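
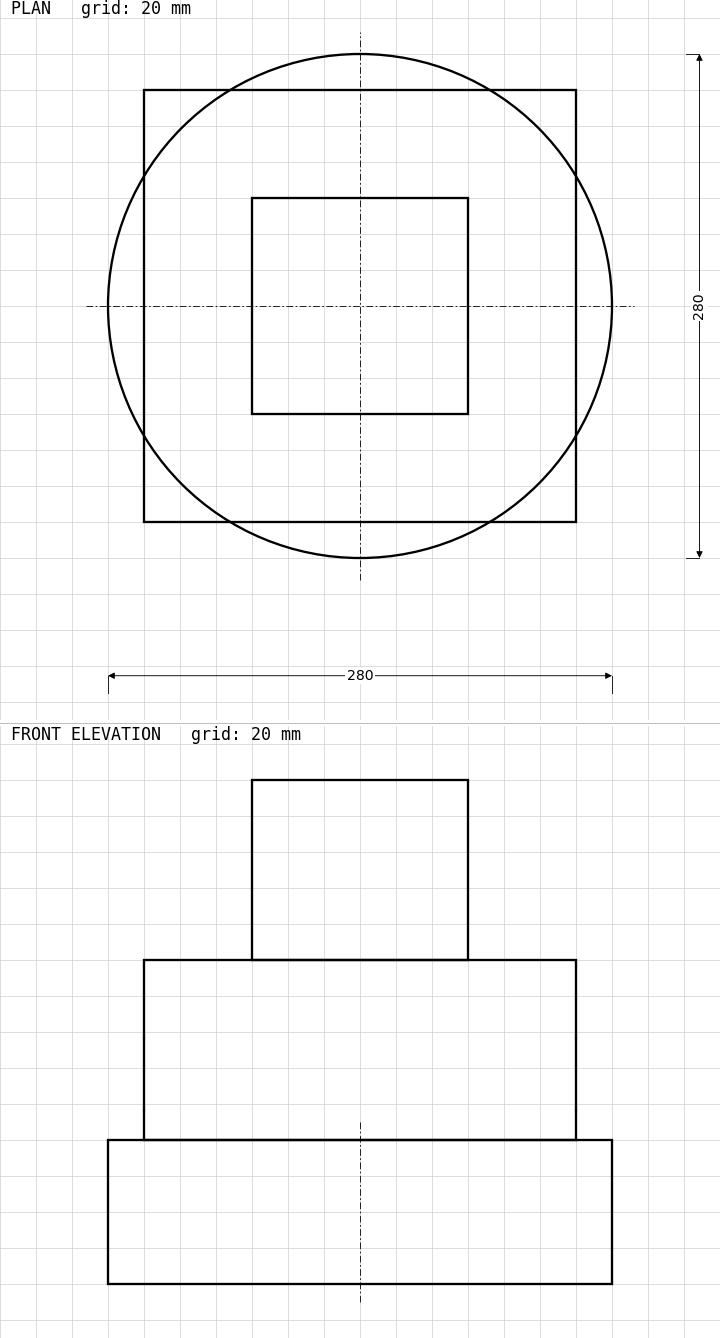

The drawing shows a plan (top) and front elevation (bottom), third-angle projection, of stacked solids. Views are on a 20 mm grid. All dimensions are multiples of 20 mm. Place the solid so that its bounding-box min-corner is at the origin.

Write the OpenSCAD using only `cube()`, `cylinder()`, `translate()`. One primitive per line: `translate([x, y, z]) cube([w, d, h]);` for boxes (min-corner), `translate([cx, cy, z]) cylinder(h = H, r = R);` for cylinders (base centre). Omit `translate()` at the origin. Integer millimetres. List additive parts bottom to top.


translate([140, 140, 0]) cylinder(h = 80, r = 140);
translate([20, 20, 80]) cube([240, 240, 100]);
translate([80, 80, 180]) cube([120, 120, 100]);


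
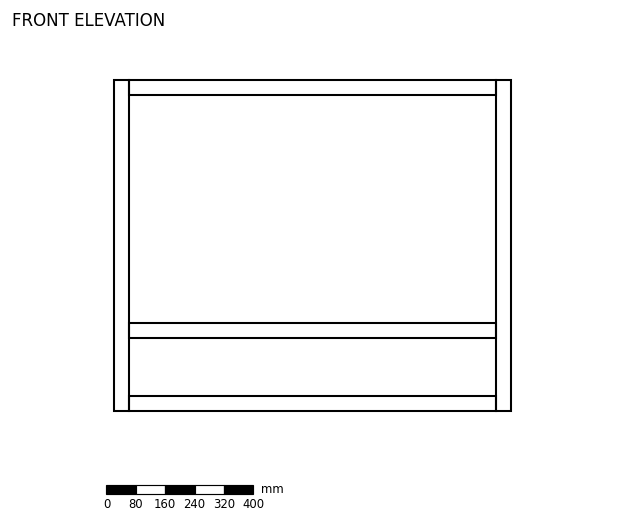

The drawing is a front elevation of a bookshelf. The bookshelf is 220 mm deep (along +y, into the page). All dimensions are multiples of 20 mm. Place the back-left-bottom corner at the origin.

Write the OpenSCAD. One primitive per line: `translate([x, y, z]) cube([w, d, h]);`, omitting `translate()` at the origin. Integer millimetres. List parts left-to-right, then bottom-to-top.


cube([40, 220, 900]);
translate([40, 0, 0]) cube([1000, 220, 40]);
translate([40, 0, 200]) cube([1000, 220, 40]);
translate([40, 0, 860]) cube([1000, 220, 40]);
translate([1040, 0, 0]) cube([40, 220, 900]);


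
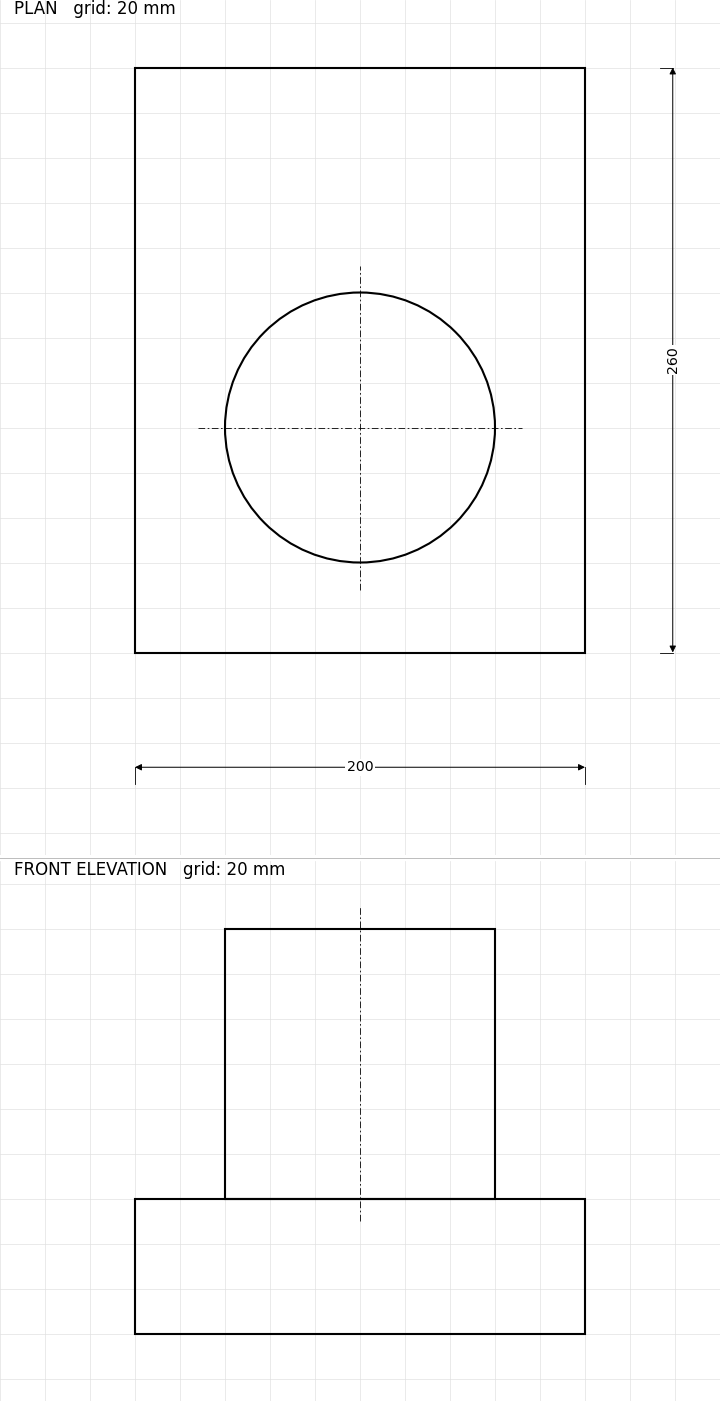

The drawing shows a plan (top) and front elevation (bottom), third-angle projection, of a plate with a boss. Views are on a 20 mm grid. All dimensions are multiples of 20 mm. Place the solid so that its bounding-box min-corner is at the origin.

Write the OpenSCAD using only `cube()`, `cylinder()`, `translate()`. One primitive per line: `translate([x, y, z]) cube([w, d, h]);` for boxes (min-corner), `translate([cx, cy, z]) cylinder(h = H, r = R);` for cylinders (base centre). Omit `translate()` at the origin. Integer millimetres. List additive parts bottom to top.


cube([200, 260, 60]);
translate([100, 100, 60]) cylinder(h = 120, r = 60);


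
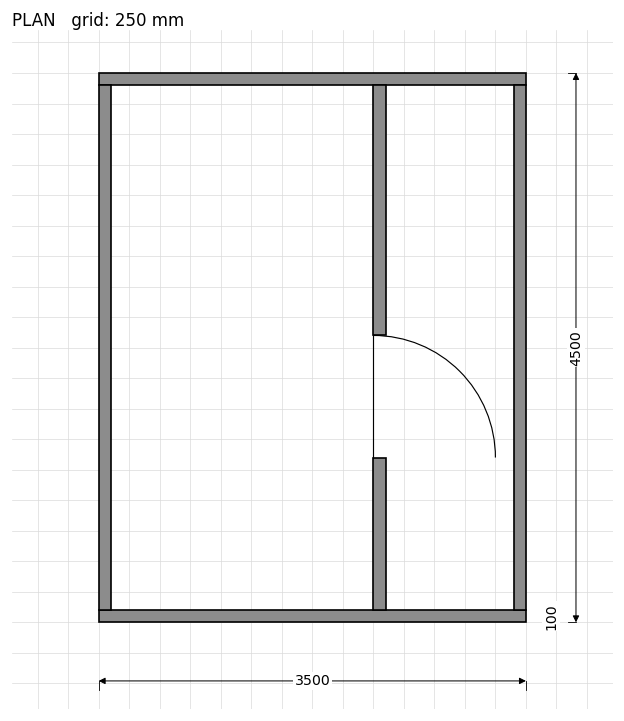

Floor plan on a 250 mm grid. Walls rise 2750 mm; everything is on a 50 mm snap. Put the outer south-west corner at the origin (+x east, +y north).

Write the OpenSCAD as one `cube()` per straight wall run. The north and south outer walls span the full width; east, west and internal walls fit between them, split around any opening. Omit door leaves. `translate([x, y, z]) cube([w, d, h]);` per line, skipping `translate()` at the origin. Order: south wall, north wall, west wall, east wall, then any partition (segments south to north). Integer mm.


cube([3500, 100, 2750]);
translate([0, 4400, 0]) cube([3500, 100, 2750]);
translate([0, 100, 0]) cube([100, 4300, 2750]);
translate([3400, 100, 0]) cube([100, 4300, 2750]);
translate([2250, 100, 0]) cube([100, 1250, 2750]);
translate([2250, 2350, 0]) cube([100, 2050, 2750]);


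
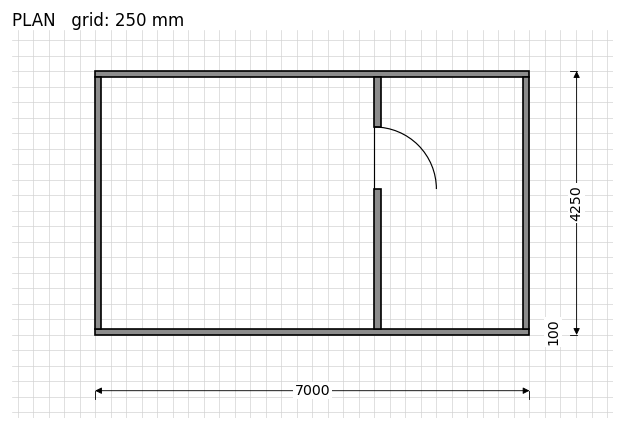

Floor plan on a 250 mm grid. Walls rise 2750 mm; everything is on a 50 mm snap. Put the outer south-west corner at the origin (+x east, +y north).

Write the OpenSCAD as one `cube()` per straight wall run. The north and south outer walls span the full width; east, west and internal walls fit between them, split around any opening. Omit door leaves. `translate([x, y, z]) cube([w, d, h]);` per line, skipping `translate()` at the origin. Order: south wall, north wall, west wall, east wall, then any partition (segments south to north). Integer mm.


cube([7000, 100, 2750]);
translate([0, 4150, 0]) cube([7000, 100, 2750]);
translate([0, 100, 0]) cube([100, 4050, 2750]);
translate([6900, 100, 0]) cube([100, 4050, 2750]);
translate([4500, 100, 0]) cube([100, 2250, 2750]);
translate([4500, 3350, 0]) cube([100, 800, 2750]);


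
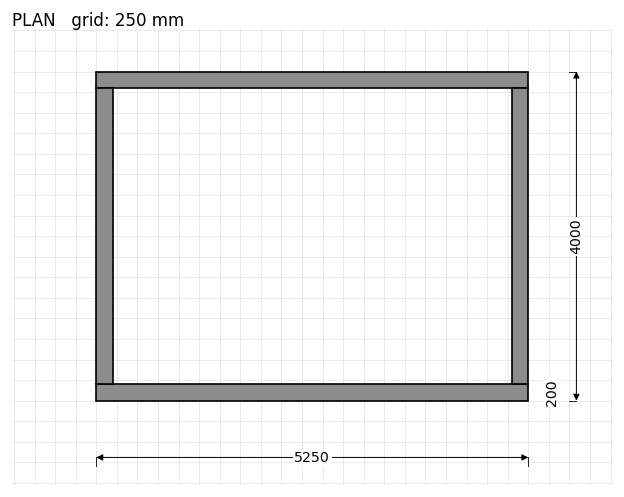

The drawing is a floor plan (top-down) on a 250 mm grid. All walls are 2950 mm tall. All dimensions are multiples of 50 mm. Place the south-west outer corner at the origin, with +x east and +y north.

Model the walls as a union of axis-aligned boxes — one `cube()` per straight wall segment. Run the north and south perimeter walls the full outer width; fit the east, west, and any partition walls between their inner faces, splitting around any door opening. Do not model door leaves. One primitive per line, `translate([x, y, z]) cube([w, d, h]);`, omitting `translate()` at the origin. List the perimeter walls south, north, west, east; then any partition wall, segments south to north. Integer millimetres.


cube([5250, 200, 2950]);
translate([0, 3800, 0]) cube([5250, 200, 2950]);
translate([0, 200, 0]) cube([200, 3600, 2950]);
translate([5050, 200, 0]) cube([200, 3600, 2950]);


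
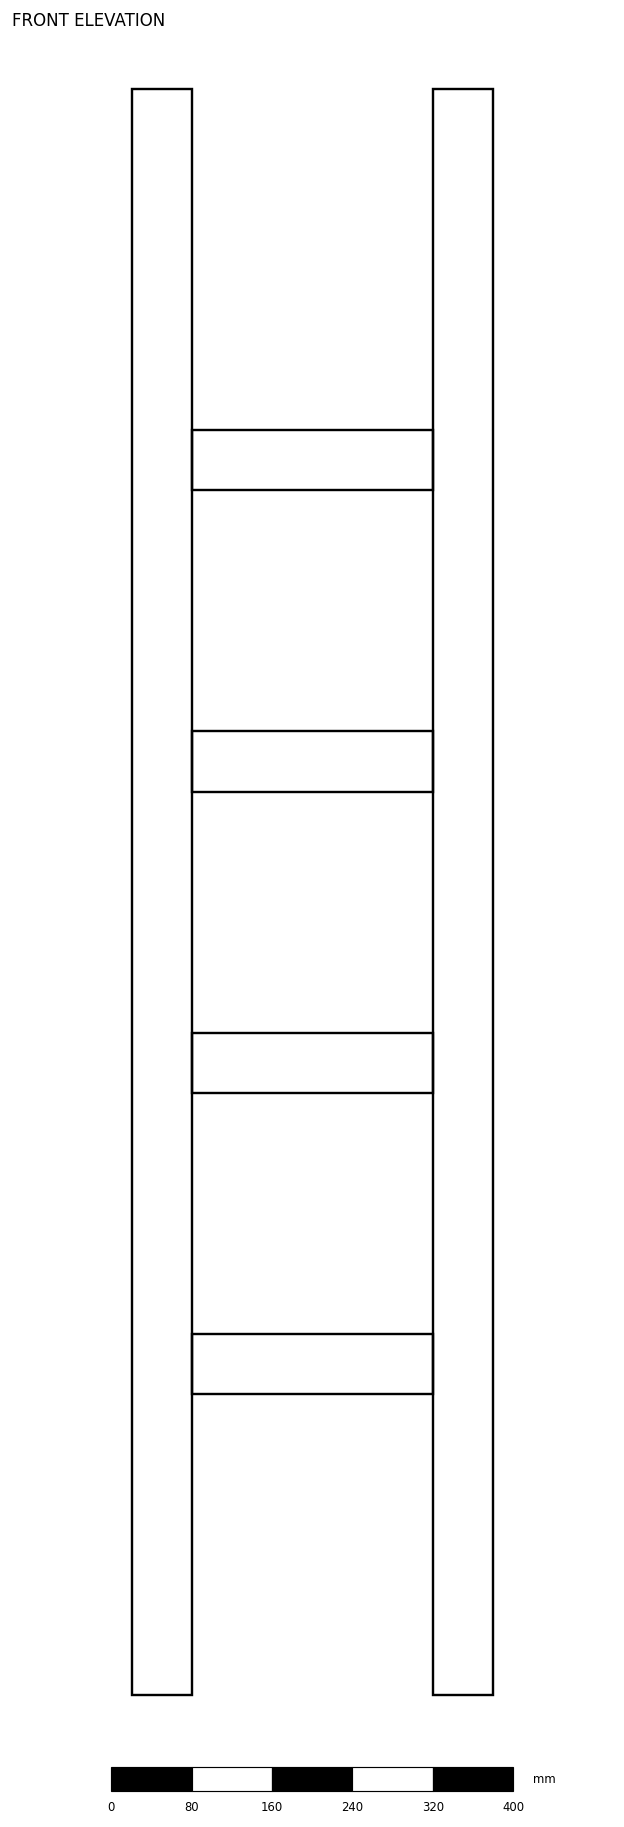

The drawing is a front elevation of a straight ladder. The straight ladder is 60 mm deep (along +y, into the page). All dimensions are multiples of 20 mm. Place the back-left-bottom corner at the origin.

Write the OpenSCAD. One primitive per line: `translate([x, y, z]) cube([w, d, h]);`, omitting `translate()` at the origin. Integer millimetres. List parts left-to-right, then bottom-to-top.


cube([60, 60, 1600]);
translate([60, 0, 300]) cube([240, 60, 60]);
translate([60, 0, 600]) cube([240, 60, 60]);
translate([60, 0, 900]) cube([240, 60, 60]);
translate([60, 0, 1200]) cube([240, 60, 60]);
translate([300, 0, 0]) cube([60, 60, 1600]);


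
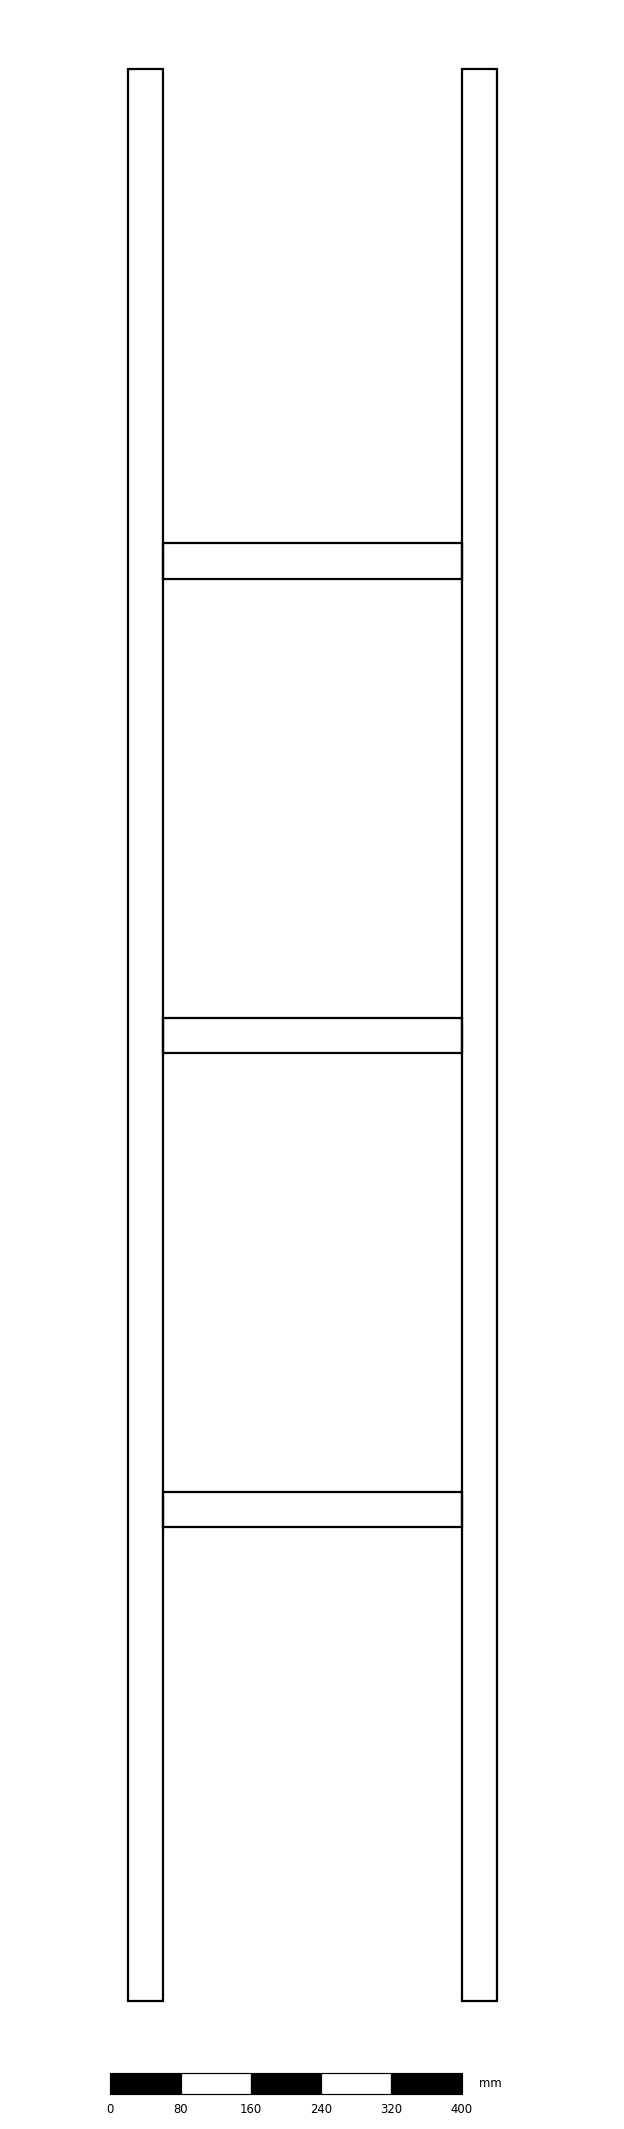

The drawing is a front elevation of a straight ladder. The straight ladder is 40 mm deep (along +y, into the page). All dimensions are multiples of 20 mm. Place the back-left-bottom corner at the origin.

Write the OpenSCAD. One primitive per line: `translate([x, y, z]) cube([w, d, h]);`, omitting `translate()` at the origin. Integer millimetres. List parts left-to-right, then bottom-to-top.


cube([40, 40, 2200]);
translate([40, 0, 540]) cube([340, 40, 40]);
translate([40, 0, 1080]) cube([340, 40, 40]);
translate([40, 0, 1620]) cube([340, 40, 40]);
translate([380, 0, 0]) cube([40, 40, 2200]);


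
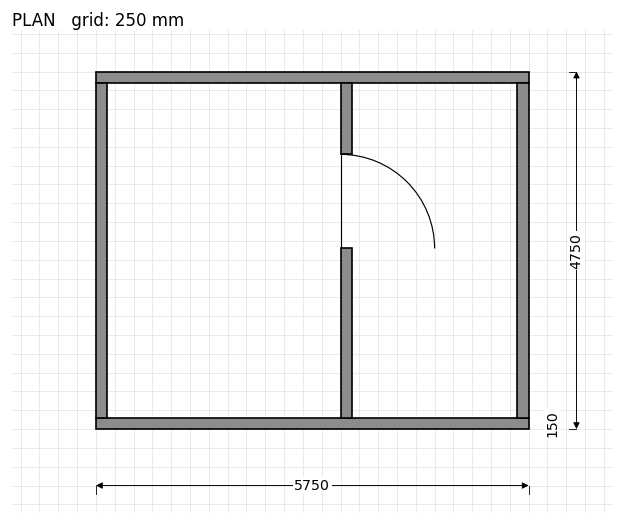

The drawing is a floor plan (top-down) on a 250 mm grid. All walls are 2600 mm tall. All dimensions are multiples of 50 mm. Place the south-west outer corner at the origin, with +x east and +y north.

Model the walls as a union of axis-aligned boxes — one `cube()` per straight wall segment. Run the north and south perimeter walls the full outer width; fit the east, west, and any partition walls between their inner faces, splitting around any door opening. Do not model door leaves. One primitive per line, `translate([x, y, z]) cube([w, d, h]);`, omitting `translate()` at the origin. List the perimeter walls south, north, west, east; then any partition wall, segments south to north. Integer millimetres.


cube([5750, 150, 2600]);
translate([0, 4600, 0]) cube([5750, 150, 2600]);
translate([0, 150, 0]) cube([150, 4450, 2600]);
translate([5600, 150, 0]) cube([150, 4450, 2600]);
translate([3250, 150, 0]) cube([150, 2250, 2600]);
translate([3250, 3650, 0]) cube([150, 950, 2600]);


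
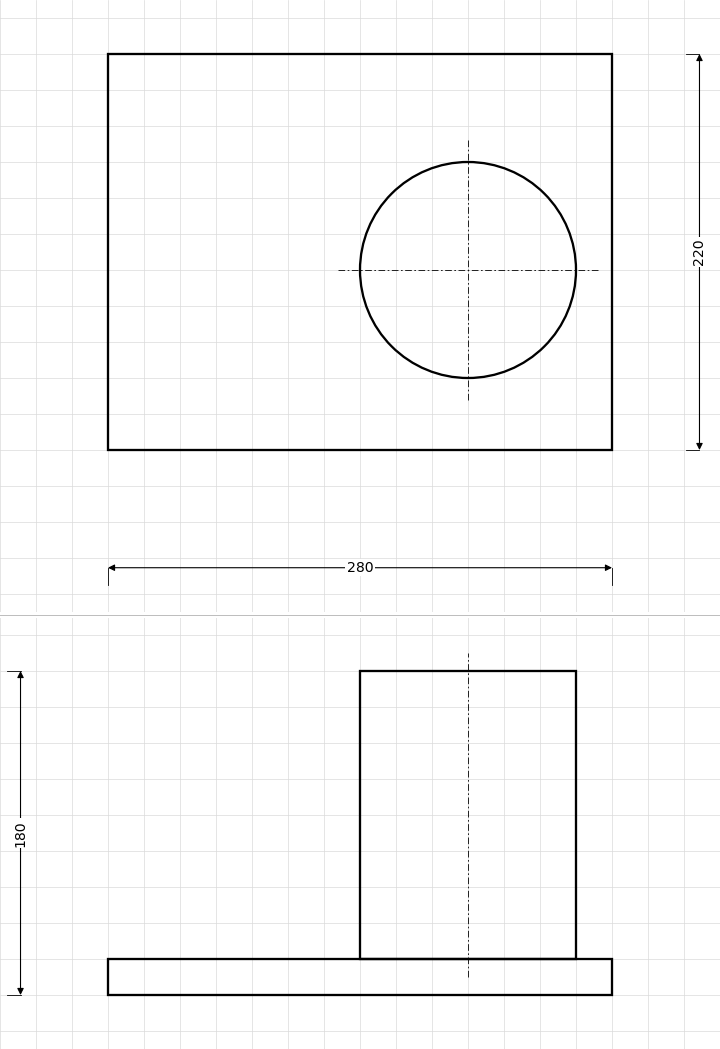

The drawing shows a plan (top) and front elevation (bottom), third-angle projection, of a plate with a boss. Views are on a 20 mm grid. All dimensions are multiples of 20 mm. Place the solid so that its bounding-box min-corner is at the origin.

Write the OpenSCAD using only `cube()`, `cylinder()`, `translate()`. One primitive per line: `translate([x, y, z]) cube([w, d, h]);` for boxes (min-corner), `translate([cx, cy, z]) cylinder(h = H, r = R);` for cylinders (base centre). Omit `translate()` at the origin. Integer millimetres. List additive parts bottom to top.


cube([280, 220, 20]);
translate([200, 100, 20]) cylinder(h = 160, r = 60);


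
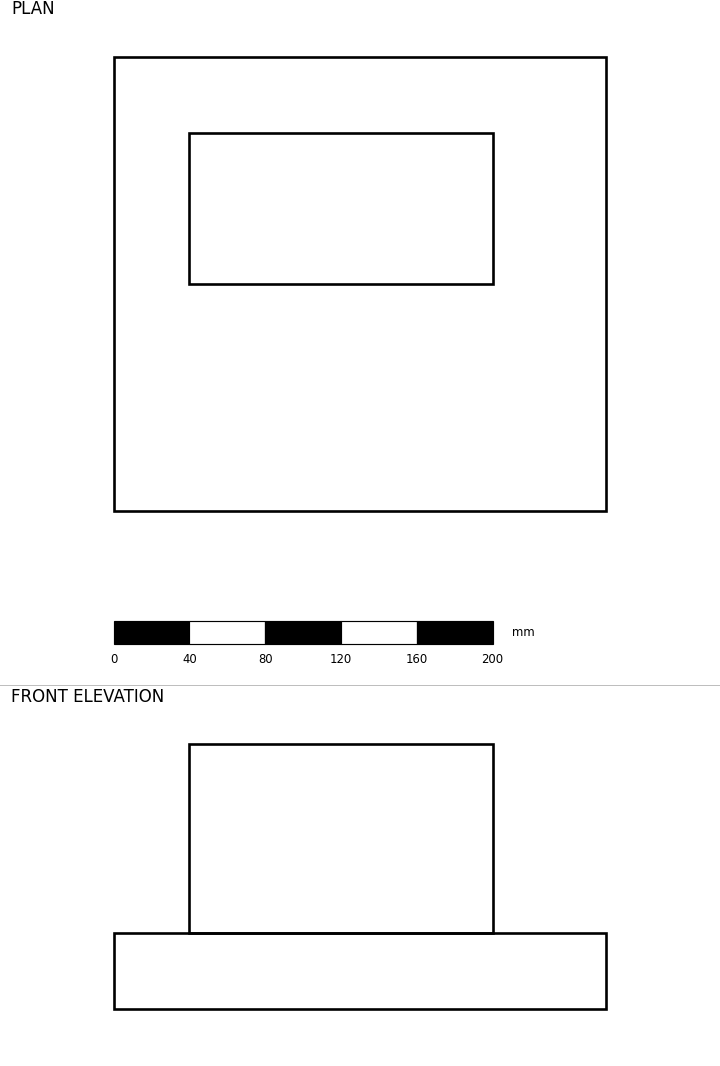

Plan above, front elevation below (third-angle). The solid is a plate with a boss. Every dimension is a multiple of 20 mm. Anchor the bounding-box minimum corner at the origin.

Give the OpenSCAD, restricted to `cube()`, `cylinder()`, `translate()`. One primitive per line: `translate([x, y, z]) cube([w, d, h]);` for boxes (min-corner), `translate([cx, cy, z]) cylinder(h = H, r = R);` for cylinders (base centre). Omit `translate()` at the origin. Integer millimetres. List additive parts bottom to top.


cube([260, 240, 40]);
translate([40, 120, 40]) cube([160, 80, 100]);


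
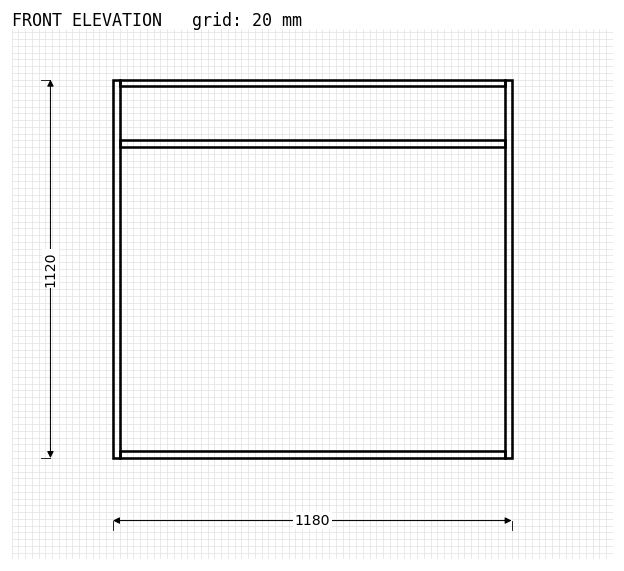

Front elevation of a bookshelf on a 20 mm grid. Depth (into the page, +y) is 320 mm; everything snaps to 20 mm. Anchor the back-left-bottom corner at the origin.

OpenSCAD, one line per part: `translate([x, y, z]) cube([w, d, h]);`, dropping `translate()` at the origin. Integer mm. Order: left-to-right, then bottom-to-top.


cube([20, 320, 1120]);
translate([20, 0, 0]) cube([1140, 320, 20]);
translate([20, 0, 920]) cube([1140, 320, 20]);
translate([20, 0, 1100]) cube([1140, 320, 20]);
translate([1160, 0, 0]) cube([20, 320, 1120]);


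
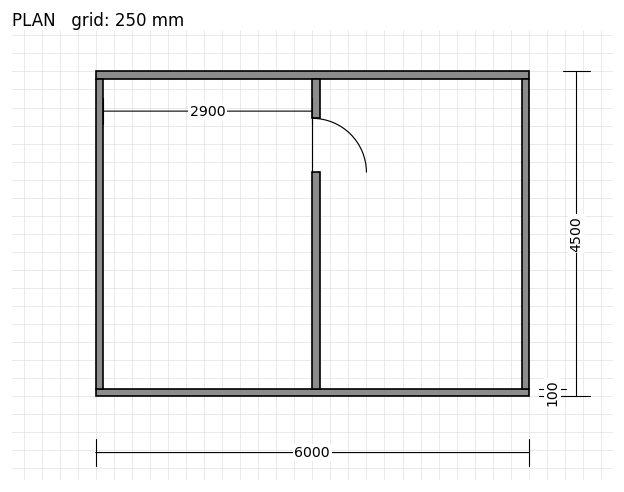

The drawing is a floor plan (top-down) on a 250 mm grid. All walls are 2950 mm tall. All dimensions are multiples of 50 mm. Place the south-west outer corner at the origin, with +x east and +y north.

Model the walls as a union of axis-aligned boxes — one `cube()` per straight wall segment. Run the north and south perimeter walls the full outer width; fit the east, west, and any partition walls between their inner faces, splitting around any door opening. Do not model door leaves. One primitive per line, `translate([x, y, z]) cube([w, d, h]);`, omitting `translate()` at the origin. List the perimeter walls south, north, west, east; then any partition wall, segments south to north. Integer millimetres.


cube([6000, 100, 2950]);
translate([0, 4400, 0]) cube([6000, 100, 2950]);
translate([0, 100, 0]) cube([100, 4300, 2950]);
translate([5900, 100, 0]) cube([100, 4300, 2950]);
translate([3000, 100, 0]) cube([100, 3000, 2950]);
translate([3000, 3850, 0]) cube([100, 550, 2950]);


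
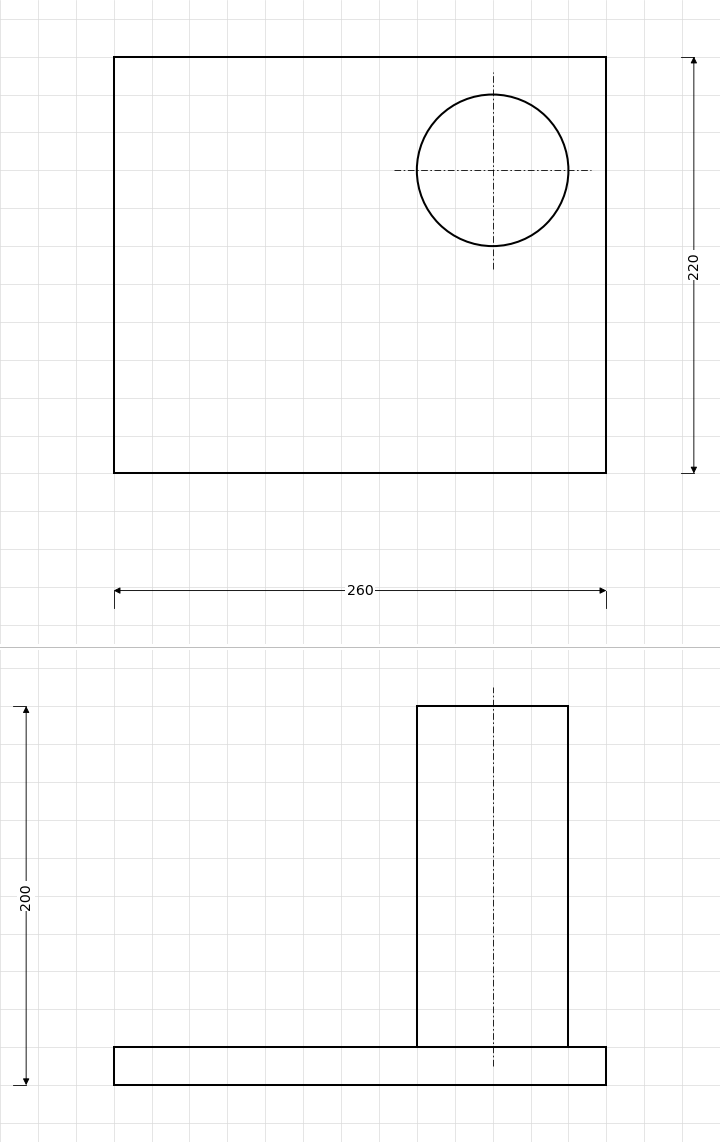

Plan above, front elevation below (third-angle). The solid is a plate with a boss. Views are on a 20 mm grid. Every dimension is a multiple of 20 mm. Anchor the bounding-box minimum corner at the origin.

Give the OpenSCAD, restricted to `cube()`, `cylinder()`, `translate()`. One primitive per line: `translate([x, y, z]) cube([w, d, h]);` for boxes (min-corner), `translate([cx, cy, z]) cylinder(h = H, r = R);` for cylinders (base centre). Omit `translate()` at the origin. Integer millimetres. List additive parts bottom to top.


cube([260, 220, 20]);
translate([200, 160, 20]) cylinder(h = 180, r = 40);


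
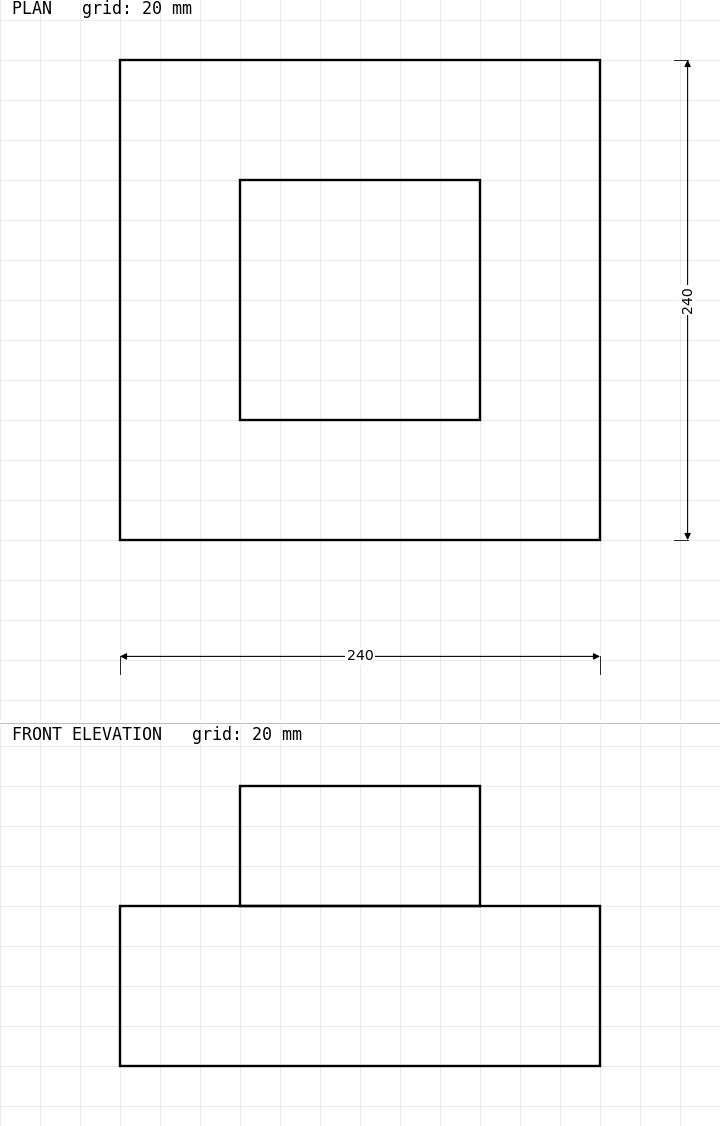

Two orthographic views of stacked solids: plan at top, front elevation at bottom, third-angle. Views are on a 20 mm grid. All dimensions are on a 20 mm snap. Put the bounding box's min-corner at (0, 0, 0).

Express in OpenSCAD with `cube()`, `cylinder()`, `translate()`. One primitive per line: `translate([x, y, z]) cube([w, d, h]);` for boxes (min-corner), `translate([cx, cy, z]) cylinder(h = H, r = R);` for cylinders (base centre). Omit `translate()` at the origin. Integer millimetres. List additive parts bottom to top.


cube([240, 240, 80]);
translate([60, 60, 80]) cube([120, 120, 60]);


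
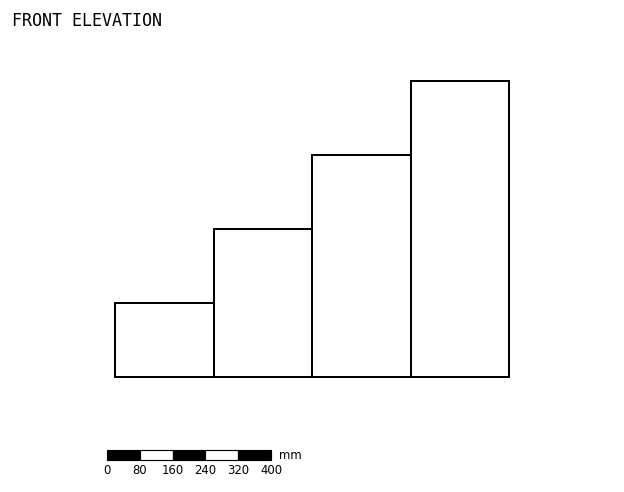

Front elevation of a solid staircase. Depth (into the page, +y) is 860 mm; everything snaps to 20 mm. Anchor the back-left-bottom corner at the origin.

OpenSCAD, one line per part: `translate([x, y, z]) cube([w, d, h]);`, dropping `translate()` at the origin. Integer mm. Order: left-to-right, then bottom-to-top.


cube([240, 860, 180]);
translate([240, 0, 0]) cube([240, 860, 360]);
translate([480, 0, 0]) cube([240, 860, 540]);
translate([720, 0, 0]) cube([240, 860, 720]);


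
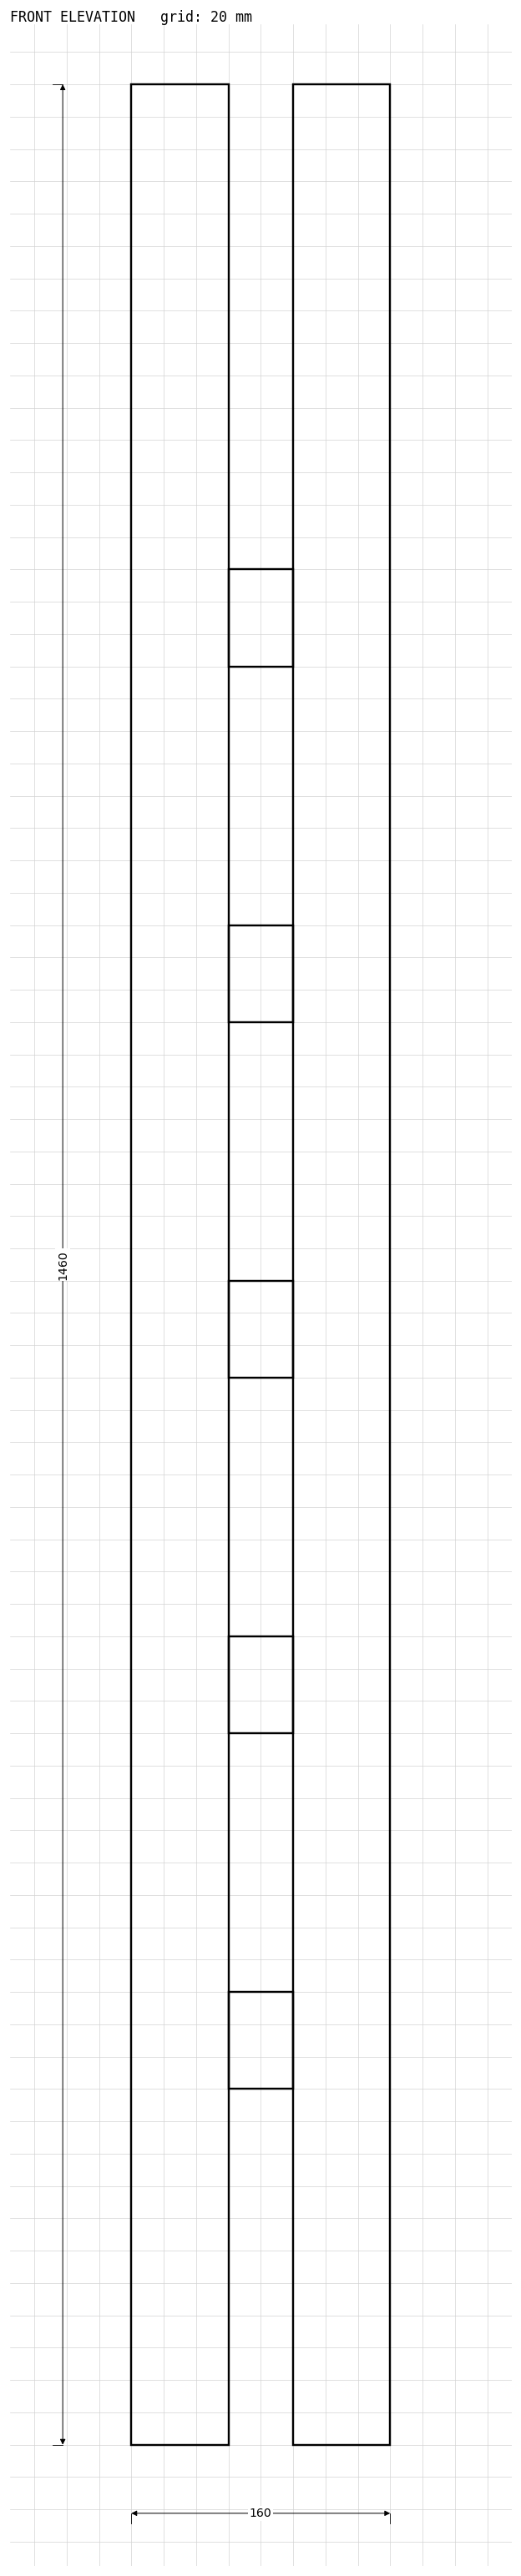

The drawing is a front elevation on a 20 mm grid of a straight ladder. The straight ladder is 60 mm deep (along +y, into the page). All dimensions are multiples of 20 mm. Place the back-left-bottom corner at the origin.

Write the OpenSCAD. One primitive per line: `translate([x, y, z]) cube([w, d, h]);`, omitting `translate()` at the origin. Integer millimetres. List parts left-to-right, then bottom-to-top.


cube([60, 60, 1460]);
translate([60, 0, 220]) cube([40, 60, 60]);
translate([60, 0, 440]) cube([40, 60, 60]);
translate([60, 0, 660]) cube([40, 60, 60]);
translate([60, 0, 880]) cube([40, 60, 60]);
translate([60, 0, 1100]) cube([40, 60, 60]);
translate([100, 0, 0]) cube([60, 60, 1460]);


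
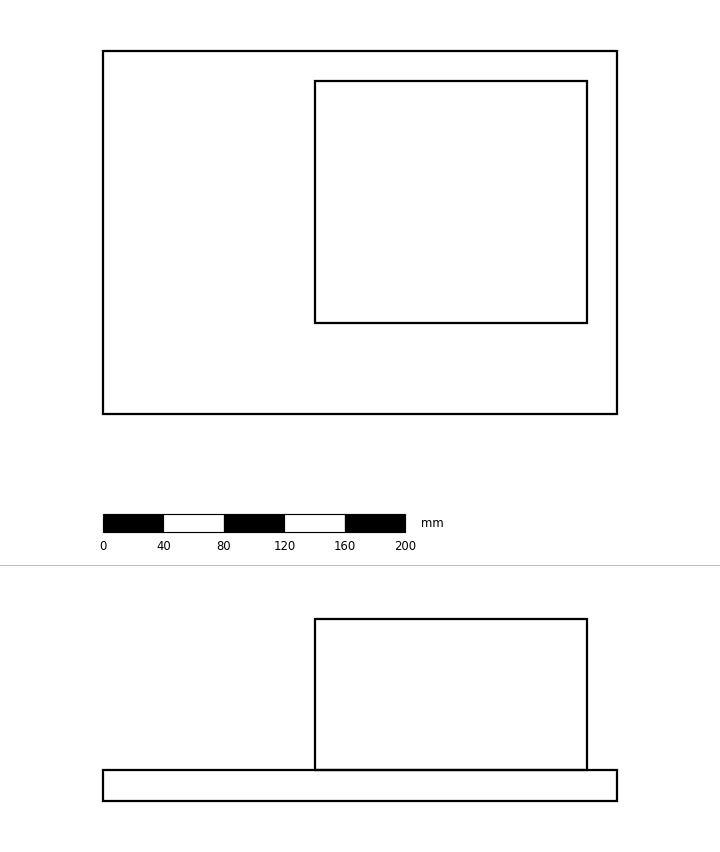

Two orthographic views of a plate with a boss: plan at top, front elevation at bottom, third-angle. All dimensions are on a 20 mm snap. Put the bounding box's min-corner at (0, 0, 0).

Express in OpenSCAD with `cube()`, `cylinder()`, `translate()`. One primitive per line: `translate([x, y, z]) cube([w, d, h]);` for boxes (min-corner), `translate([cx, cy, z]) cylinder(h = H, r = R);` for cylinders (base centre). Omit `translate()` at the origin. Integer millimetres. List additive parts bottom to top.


cube([340, 240, 20]);
translate([140, 60, 20]) cube([180, 160, 100]);


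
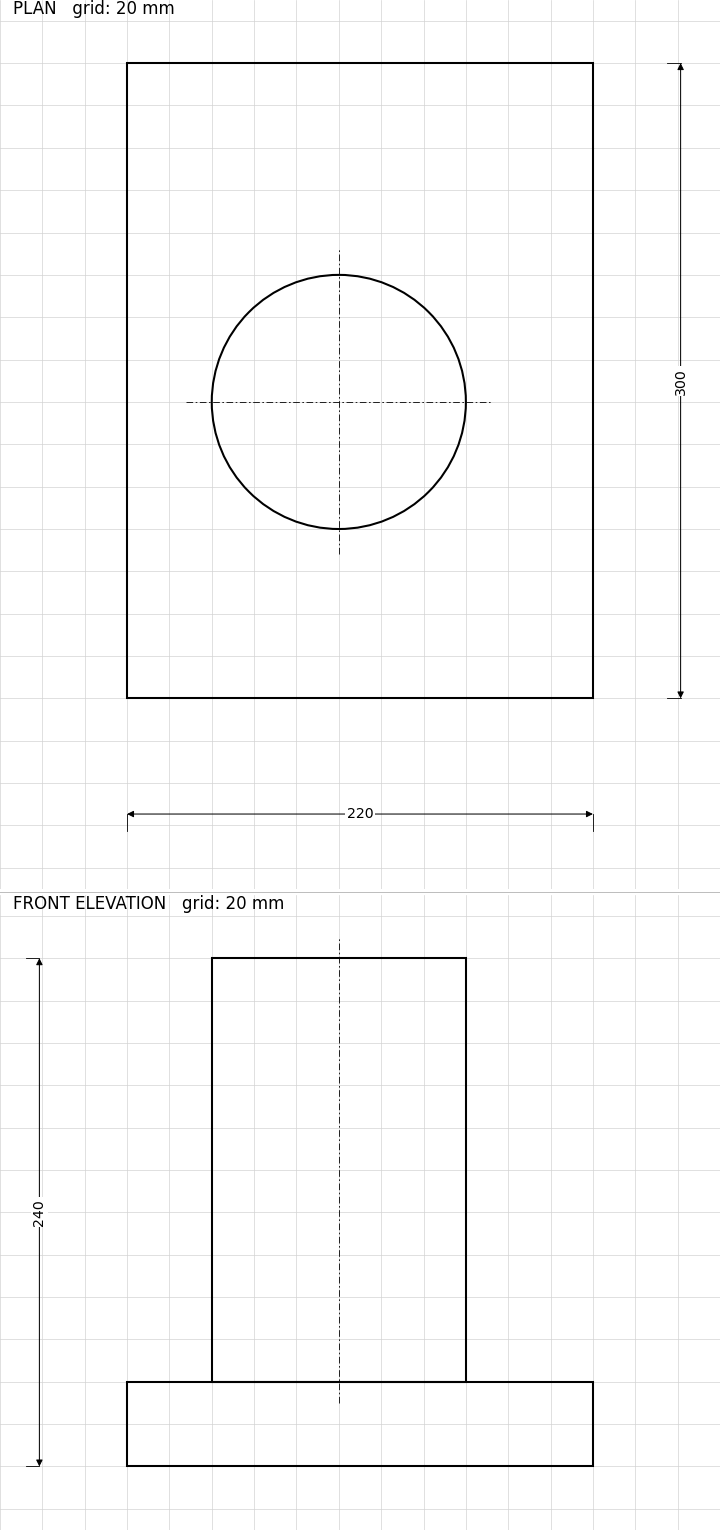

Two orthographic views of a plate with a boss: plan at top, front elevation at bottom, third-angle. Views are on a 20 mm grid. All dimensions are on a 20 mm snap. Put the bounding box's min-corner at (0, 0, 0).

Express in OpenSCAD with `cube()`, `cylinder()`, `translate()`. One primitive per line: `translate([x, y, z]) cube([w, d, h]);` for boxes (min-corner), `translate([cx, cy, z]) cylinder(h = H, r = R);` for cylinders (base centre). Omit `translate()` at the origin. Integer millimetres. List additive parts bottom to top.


cube([220, 300, 40]);
translate([100, 140, 40]) cylinder(h = 200, r = 60);


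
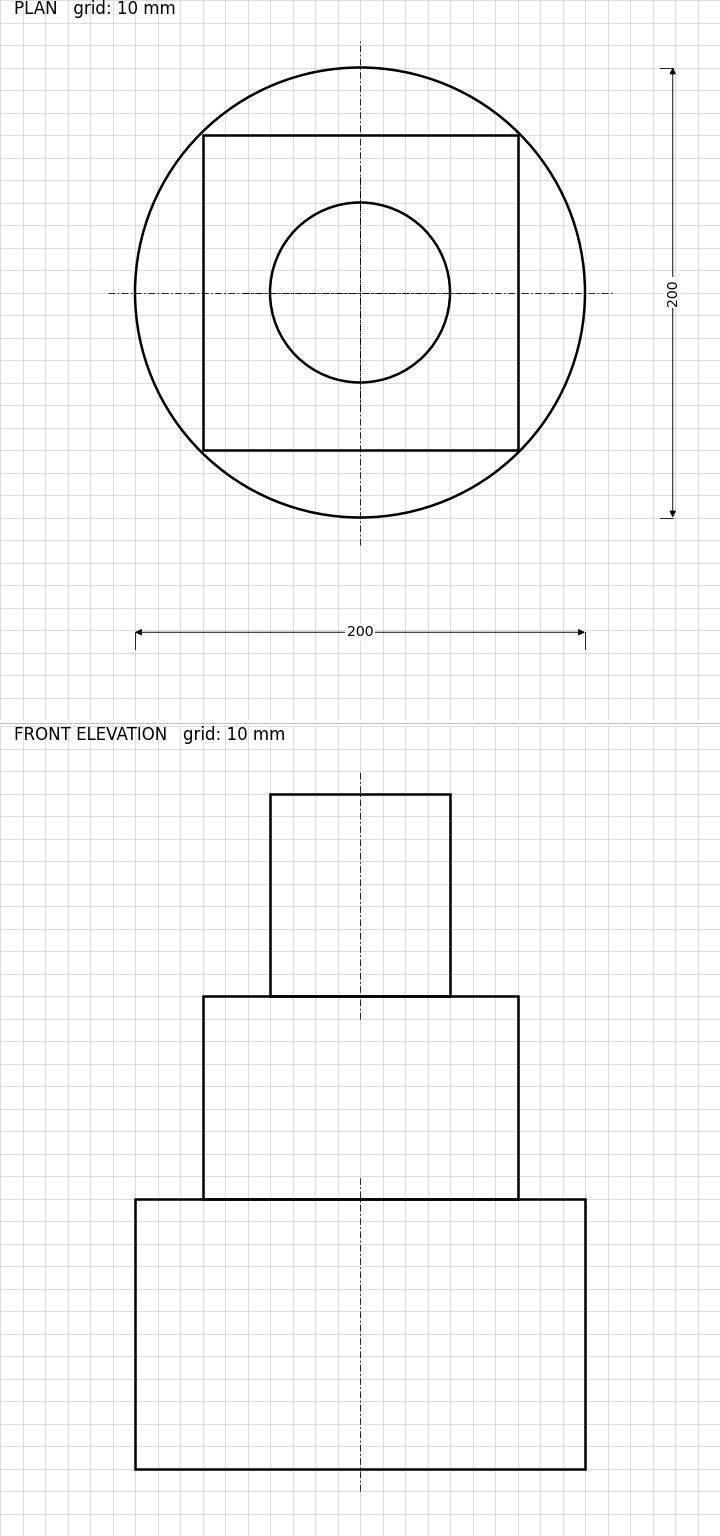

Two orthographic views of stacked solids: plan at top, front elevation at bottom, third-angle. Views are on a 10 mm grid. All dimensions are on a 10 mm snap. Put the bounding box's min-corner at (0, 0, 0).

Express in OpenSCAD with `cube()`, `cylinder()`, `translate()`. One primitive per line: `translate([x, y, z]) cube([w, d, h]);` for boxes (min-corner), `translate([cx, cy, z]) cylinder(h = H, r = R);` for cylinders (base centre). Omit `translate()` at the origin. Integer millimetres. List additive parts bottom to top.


translate([100, 100, 0]) cylinder(h = 120, r = 100);
translate([30, 30, 120]) cube([140, 140, 90]);
translate([100, 100, 210]) cylinder(h = 90, r = 40);


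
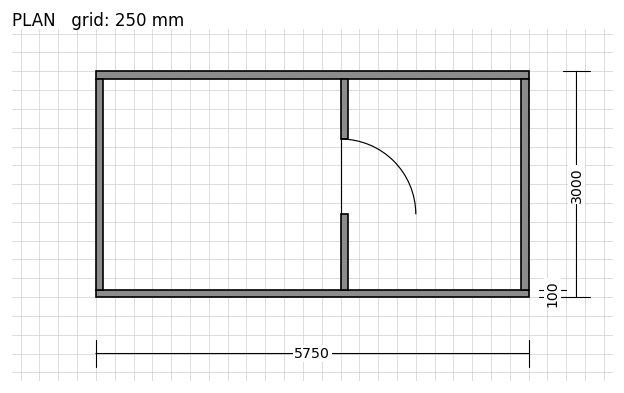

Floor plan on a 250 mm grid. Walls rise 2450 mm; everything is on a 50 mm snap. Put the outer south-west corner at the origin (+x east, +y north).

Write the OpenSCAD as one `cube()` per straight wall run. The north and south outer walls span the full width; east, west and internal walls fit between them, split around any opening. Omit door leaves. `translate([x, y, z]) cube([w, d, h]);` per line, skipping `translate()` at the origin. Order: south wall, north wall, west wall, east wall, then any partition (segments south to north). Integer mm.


cube([5750, 100, 2450]);
translate([0, 2900, 0]) cube([5750, 100, 2450]);
translate([0, 100, 0]) cube([100, 2800, 2450]);
translate([5650, 100, 0]) cube([100, 2800, 2450]);
translate([3250, 100, 0]) cube([100, 1000, 2450]);
translate([3250, 2100, 0]) cube([100, 800, 2450]);


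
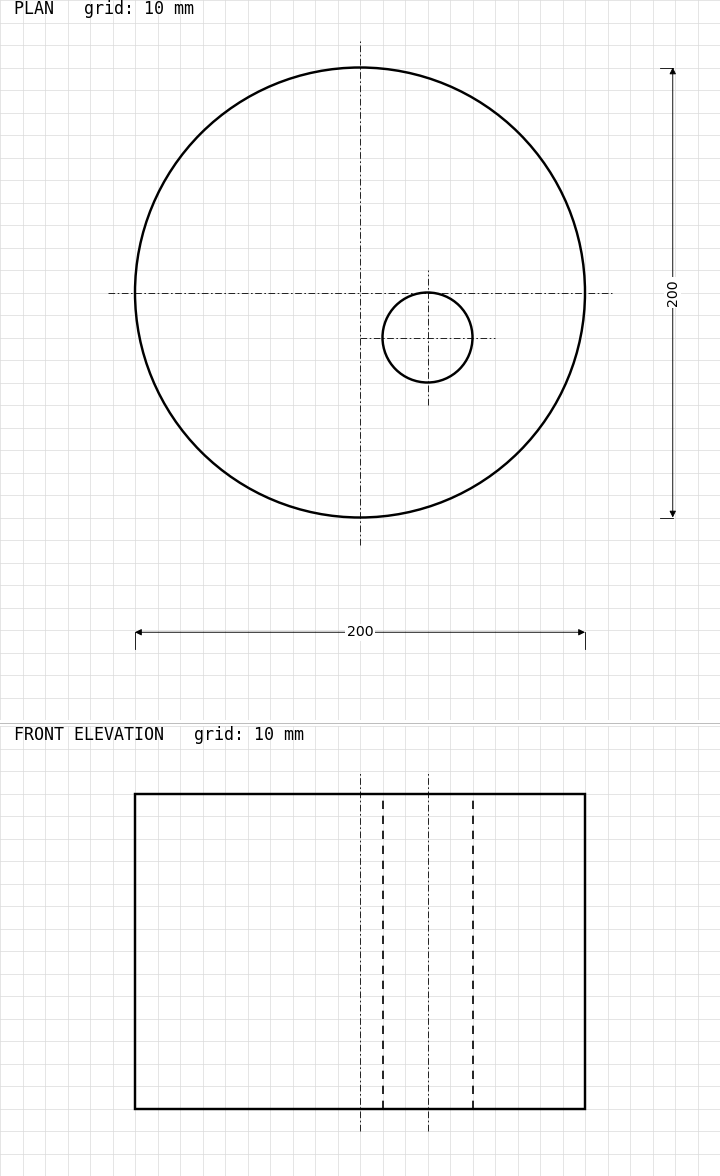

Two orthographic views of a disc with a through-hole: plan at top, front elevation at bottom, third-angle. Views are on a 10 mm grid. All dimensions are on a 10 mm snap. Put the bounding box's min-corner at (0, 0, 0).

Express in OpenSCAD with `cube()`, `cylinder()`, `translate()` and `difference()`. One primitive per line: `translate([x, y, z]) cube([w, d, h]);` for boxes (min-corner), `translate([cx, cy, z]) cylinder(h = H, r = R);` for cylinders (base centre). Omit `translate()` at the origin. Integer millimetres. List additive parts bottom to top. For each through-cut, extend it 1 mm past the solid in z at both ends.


difference() {
  translate([100, 100, 0]) cylinder(h = 140, r = 100);
  translate([130, 80, -1]) cylinder(h = 142, r = 20);
}


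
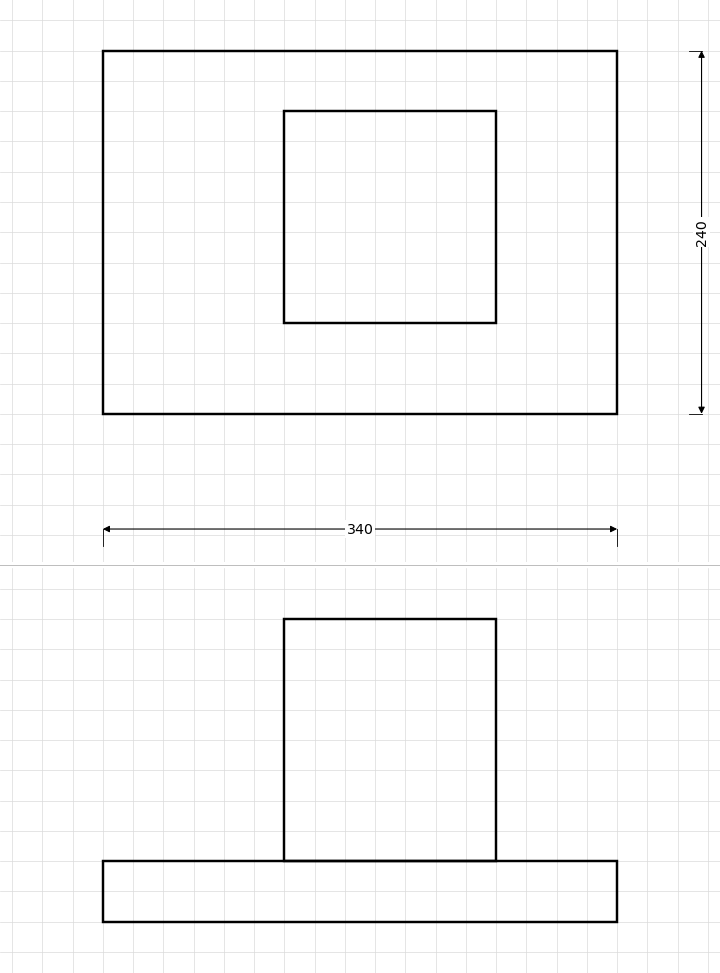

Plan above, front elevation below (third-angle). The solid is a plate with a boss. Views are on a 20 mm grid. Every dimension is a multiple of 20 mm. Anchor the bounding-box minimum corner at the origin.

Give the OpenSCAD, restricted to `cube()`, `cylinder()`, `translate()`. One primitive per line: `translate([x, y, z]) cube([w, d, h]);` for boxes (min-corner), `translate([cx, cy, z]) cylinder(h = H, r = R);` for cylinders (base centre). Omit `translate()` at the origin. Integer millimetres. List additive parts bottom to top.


cube([340, 240, 40]);
translate([120, 60, 40]) cube([140, 140, 160]);


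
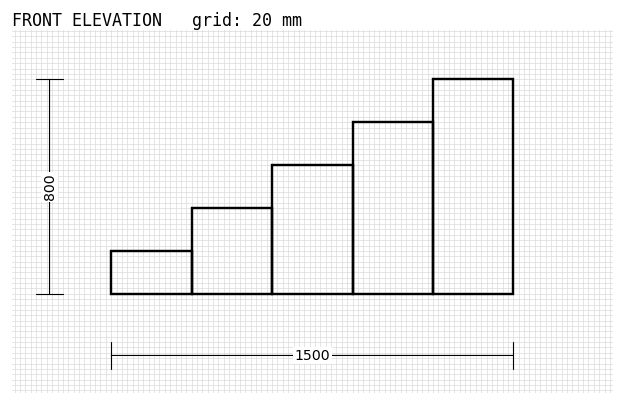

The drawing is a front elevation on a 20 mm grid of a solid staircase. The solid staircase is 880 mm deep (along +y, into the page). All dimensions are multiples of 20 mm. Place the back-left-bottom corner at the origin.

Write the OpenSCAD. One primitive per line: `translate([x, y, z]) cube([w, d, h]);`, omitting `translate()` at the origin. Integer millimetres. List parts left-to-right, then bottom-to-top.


cube([300, 880, 160]);
translate([300, 0, 0]) cube([300, 880, 320]);
translate([600, 0, 0]) cube([300, 880, 480]);
translate([900, 0, 0]) cube([300, 880, 640]);
translate([1200, 0, 0]) cube([300, 880, 800]);


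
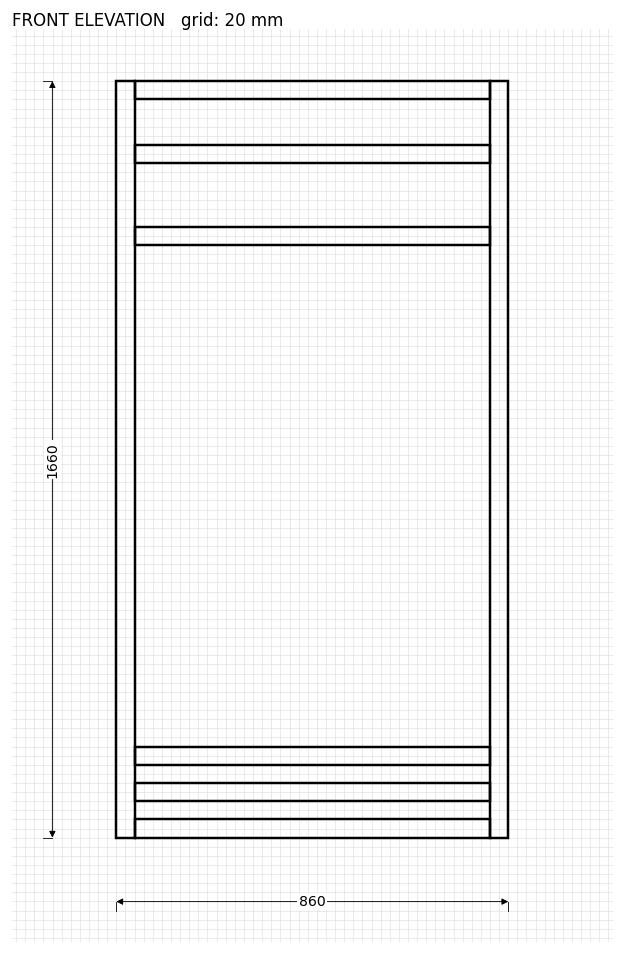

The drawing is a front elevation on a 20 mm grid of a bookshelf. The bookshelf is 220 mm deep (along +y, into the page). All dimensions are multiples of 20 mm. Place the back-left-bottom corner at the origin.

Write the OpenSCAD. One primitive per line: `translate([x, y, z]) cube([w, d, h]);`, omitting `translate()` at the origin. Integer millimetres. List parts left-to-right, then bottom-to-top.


cube([40, 220, 1660]);
translate([40, 0, 0]) cube([780, 220, 40]);
translate([40, 0, 80]) cube([780, 220, 40]);
translate([40, 0, 160]) cube([780, 220, 40]);
translate([40, 0, 1300]) cube([780, 220, 40]);
translate([40, 0, 1480]) cube([780, 220, 40]);
translate([40, 0, 1620]) cube([780, 220, 40]);
translate([820, 0, 0]) cube([40, 220, 1660]);


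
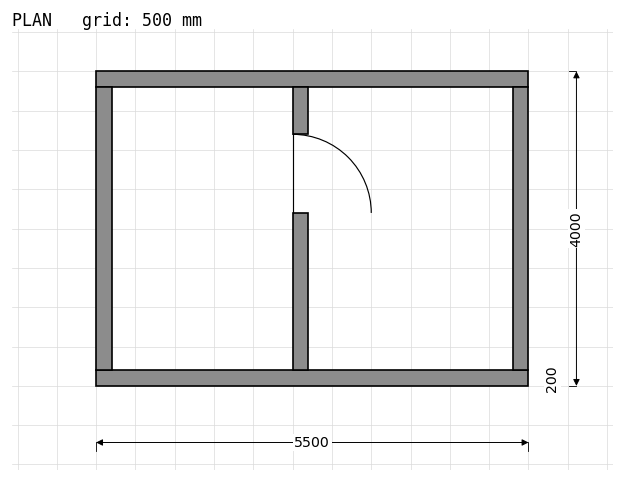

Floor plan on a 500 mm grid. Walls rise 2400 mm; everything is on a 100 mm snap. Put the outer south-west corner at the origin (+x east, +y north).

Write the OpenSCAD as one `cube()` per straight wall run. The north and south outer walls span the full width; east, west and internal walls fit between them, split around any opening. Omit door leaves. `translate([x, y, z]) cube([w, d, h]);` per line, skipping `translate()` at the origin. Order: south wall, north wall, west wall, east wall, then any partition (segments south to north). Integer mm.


cube([5500, 200, 2400]);
translate([0, 3800, 0]) cube([5500, 200, 2400]);
translate([0, 200, 0]) cube([200, 3600, 2400]);
translate([5300, 200, 0]) cube([200, 3600, 2400]);
translate([2500, 200, 0]) cube([200, 2000, 2400]);
translate([2500, 3200, 0]) cube([200, 600, 2400]);


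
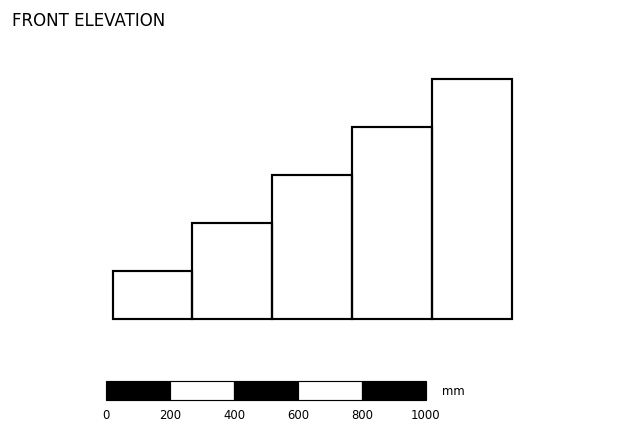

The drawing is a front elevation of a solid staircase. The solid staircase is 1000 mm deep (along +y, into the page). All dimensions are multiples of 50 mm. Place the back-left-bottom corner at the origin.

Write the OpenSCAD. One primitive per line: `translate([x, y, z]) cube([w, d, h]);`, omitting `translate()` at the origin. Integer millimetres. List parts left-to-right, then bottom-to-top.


cube([250, 1000, 150]);
translate([250, 0, 0]) cube([250, 1000, 300]);
translate([500, 0, 0]) cube([250, 1000, 450]);
translate([750, 0, 0]) cube([250, 1000, 600]);
translate([1000, 0, 0]) cube([250, 1000, 750]);


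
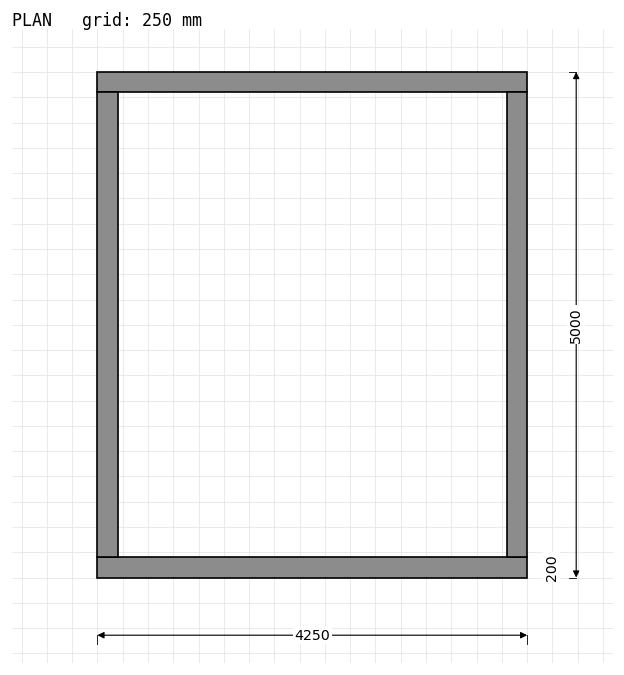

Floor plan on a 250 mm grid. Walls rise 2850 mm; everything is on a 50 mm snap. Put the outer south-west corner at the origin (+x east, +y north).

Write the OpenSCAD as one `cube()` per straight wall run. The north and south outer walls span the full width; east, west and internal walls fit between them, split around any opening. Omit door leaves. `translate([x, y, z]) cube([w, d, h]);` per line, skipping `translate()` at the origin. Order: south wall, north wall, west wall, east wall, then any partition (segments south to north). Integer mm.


cube([4250, 200, 2850]);
translate([0, 4800, 0]) cube([4250, 200, 2850]);
translate([0, 200, 0]) cube([200, 4600, 2850]);
translate([4050, 200, 0]) cube([200, 4600, 2850]);


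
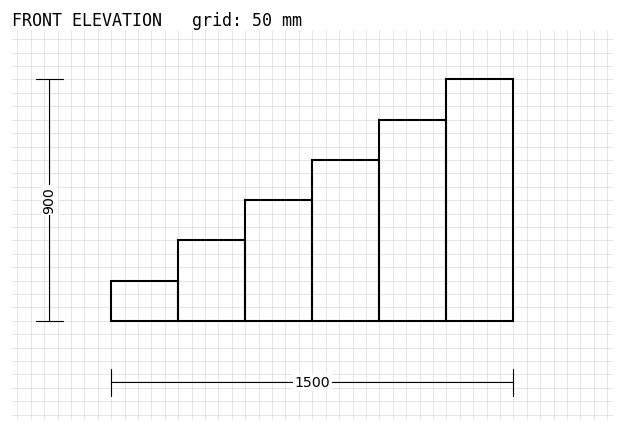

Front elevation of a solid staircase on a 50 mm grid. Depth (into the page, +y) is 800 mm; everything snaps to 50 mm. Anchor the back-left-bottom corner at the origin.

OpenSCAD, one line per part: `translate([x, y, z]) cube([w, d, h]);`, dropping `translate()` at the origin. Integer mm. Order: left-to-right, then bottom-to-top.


cube([250, 800, 150]);
translate([250, 0, 0]) cube([250, 800, 300]);
translate([500, 0, 0]) cube([250, 800, 450]);
translate([750, 0, 0]) cube([250, 800, 600]);
translate([1000, 0, 0]) cube([250, 800, 750]);
translate([1250, 0, 0]) cube([250, 800, 900]);


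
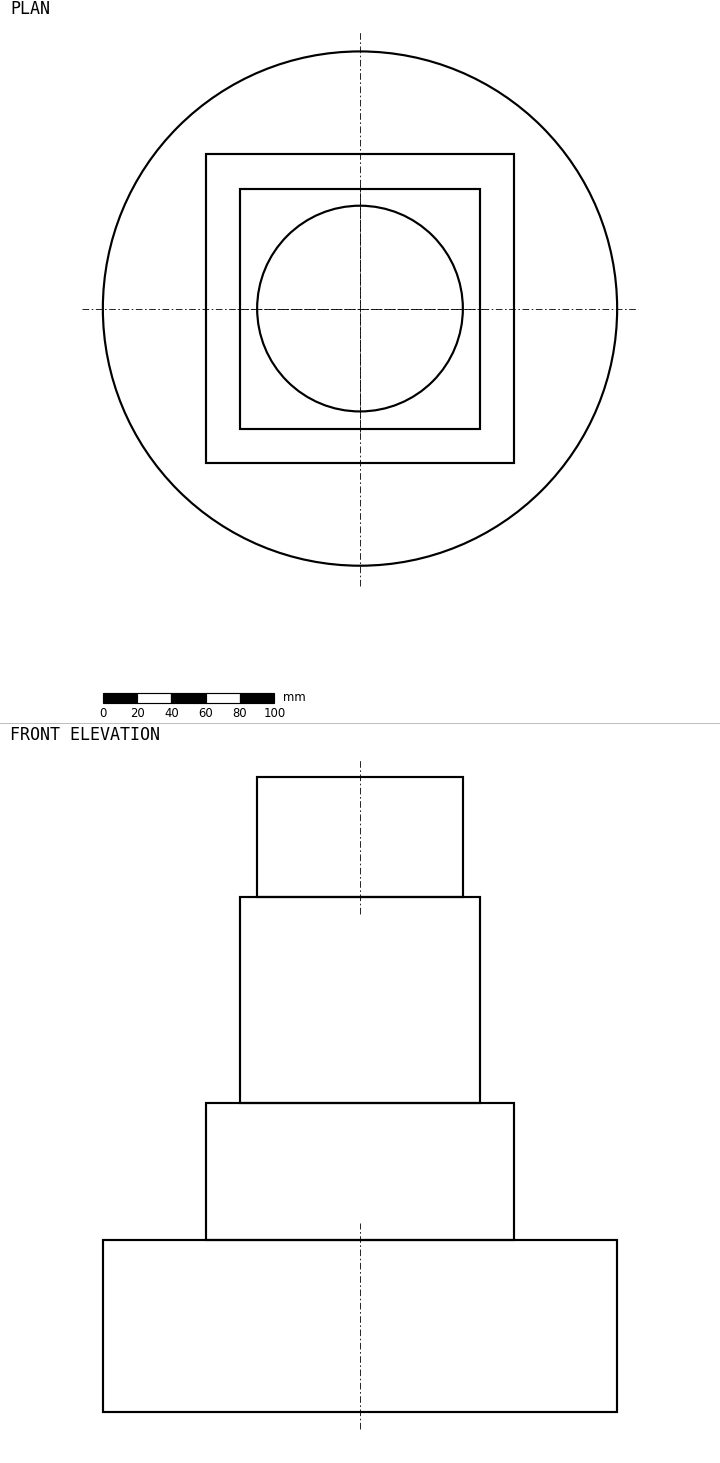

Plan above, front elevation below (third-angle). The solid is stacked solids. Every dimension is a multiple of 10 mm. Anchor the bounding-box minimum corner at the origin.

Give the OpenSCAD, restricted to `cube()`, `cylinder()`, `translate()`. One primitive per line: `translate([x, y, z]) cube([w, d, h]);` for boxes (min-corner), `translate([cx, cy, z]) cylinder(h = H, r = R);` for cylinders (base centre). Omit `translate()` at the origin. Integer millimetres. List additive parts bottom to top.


translate([150, 150, 0]) cylinder(h = 100, r = 150);
translate([60, 60, 100]) cube([180, 180, 80]);
translate([80, 80, 180]) cube([140, 140, 120]);
translate([150, 150, 300]) cylinder(h = 70, r = 60);


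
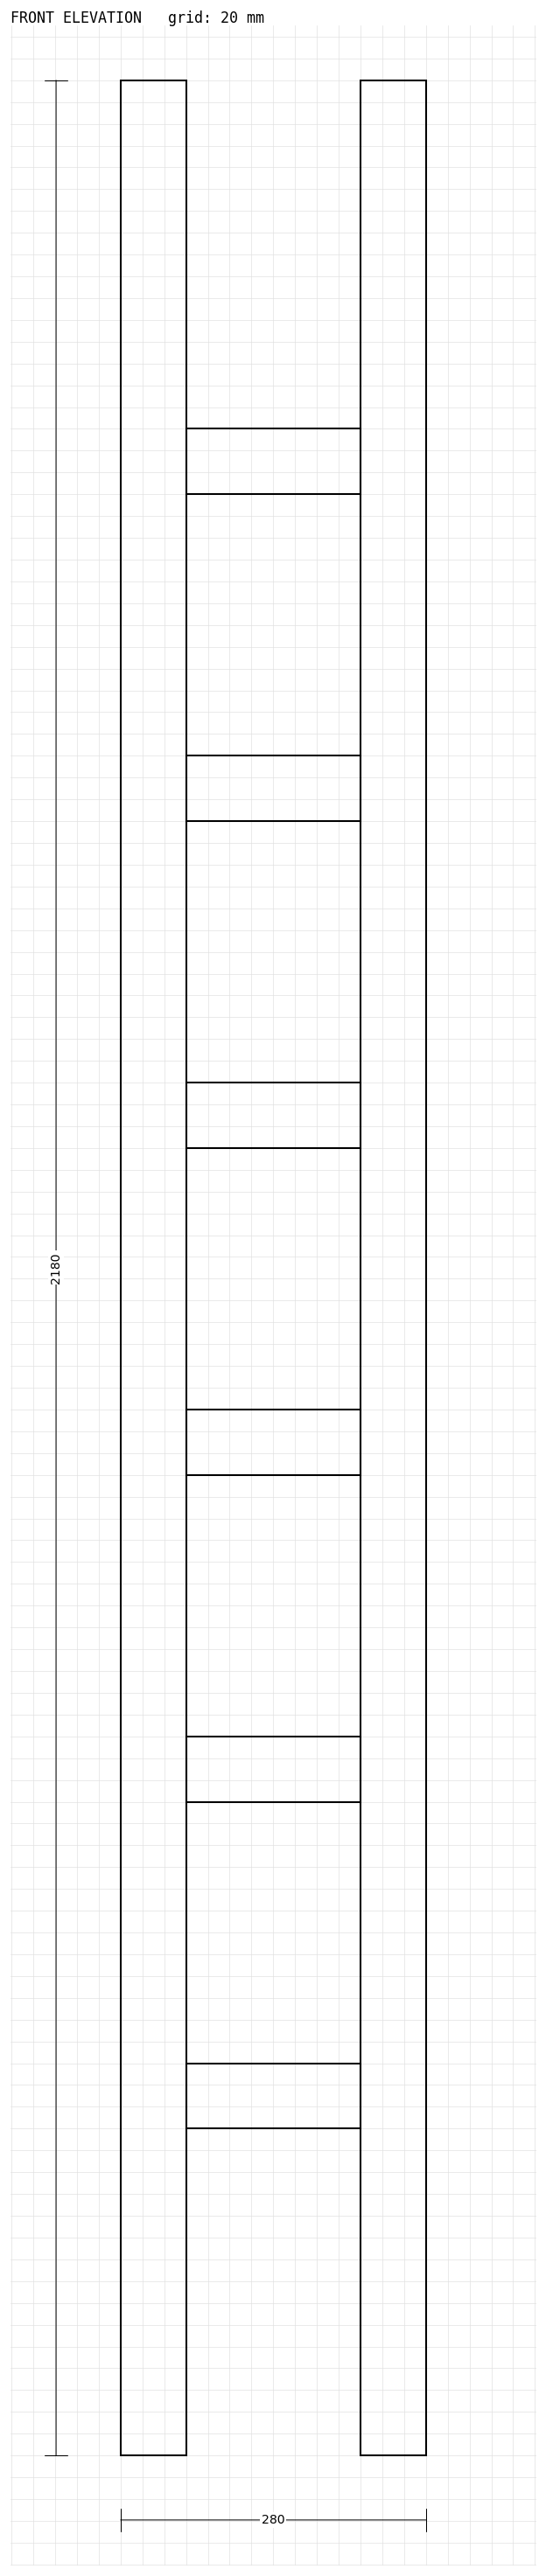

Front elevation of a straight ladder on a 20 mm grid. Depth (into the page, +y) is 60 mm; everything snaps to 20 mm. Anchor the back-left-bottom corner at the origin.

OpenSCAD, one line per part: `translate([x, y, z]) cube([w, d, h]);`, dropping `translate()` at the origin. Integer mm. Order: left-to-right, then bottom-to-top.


cube([60, 60, 2180]);
translate([60, 0, 300]) cube([160, 60, 60]);
translate([60, 0, 600]) cube([160, 60, 60]);
translate([60, 0, 900]) cube([160, 60, 60]);
translate([60, 0, 1200]) cube([160, 60, 60]);
translate([60, 0, 1500]) cube([160, 60, 60]);
translate([60, 0, 1800]) cube([160, 60, 60]);
translate([220, 0, 0]) cube([60, 60, 2180]);


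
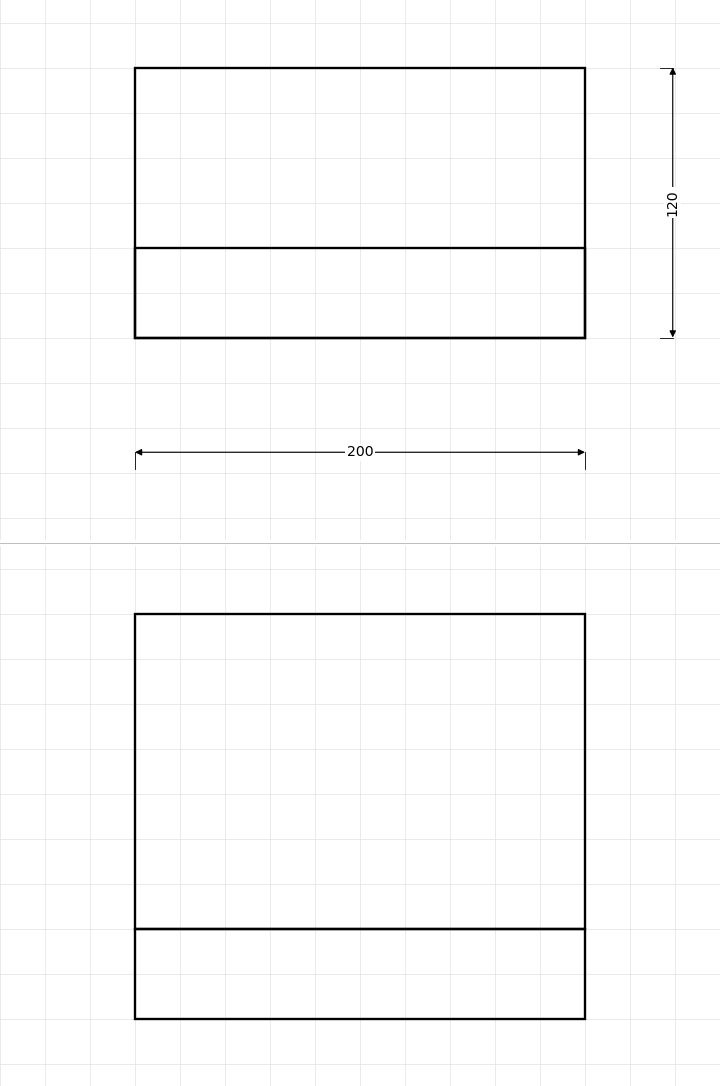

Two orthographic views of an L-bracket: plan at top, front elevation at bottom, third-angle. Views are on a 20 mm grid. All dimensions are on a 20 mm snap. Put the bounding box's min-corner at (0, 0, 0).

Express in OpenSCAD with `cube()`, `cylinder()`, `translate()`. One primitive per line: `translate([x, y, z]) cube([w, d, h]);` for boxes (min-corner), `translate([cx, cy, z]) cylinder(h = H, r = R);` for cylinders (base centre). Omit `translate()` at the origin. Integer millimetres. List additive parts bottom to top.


cube([200, 120, 40]);
translate([0, 0, 40]) cube([200, 40, 140]);


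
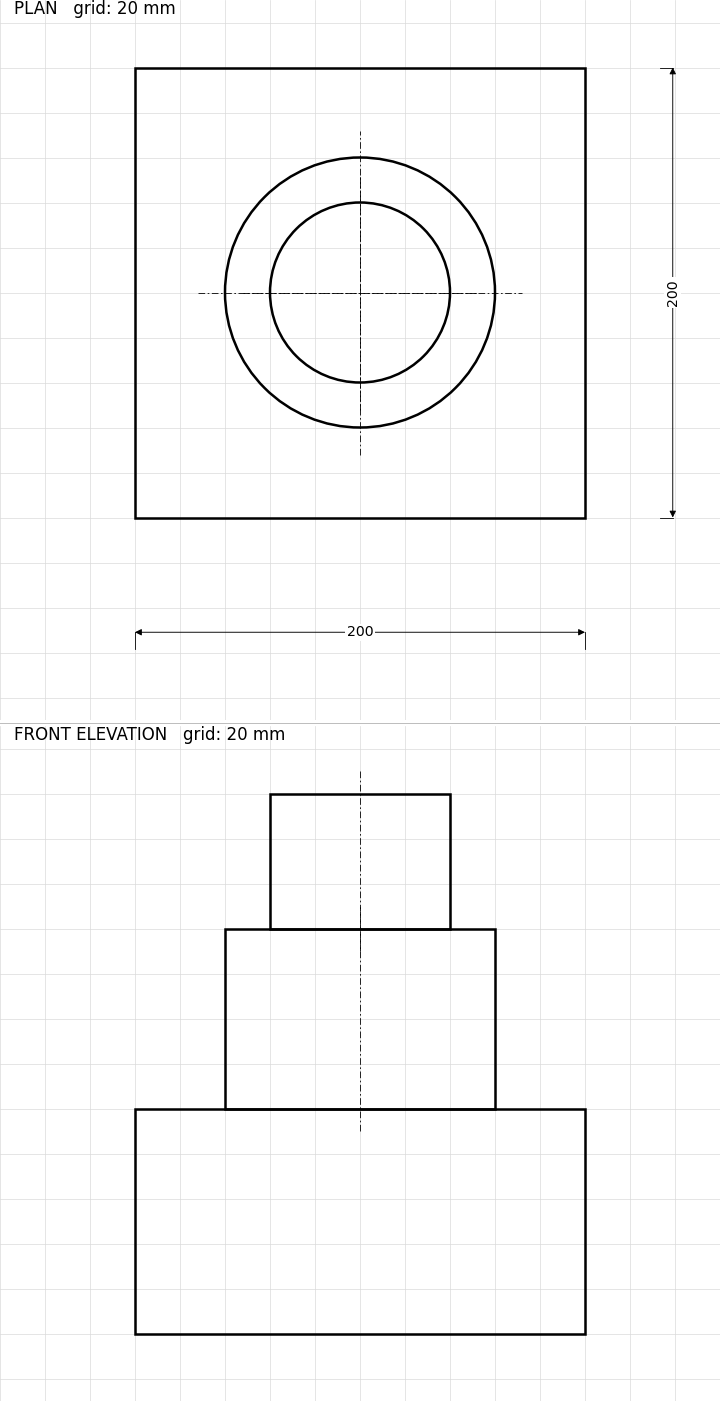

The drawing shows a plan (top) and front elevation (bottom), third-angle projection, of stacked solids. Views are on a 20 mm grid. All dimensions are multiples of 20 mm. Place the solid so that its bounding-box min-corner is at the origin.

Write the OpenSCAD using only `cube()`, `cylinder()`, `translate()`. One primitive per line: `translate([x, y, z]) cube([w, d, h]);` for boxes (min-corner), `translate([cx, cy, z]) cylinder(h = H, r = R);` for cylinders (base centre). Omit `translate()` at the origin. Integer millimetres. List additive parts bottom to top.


cube([200, 200, 100]);
translate([100, 100, 100]) cylinder(h = 80, r = 60);
translate([100, 100, 180]) cylinder(h = 60, r = 40);
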